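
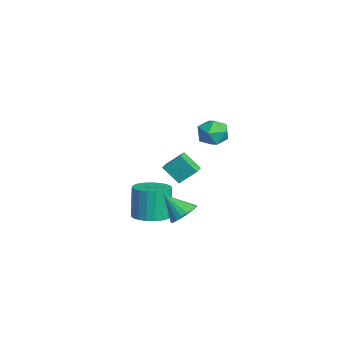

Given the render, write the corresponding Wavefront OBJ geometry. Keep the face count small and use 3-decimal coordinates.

v 3.095 -1.712 -2.23
v 3.583 -1.343 -1.641
v 2.405 -2.588 -1.11
v 3.28 -1.118 -1.652
v 2.939 -1.01 -1.777
v 2.63 -1.042 -1.992
v 2.412 -1.206 -2.254
v 2.33 -1.471 -2.512
v 2.399 -1.783 -2.713
v 2.606 -2.082 -2.819
v 2.91 -2.307 -2.809
v 3.25 -2.415 -2.683
v 3.559 -2.383 -2.468
v 3.777 -2.219 -2.206
v 3.859 -1.954 -1.948
v 3.79 -1.642 -1.747
v -0.578 -2.078 -0.89
v -0.373 -1.169 -0.013
v -1.335 -1.705 -1.1
v -1.13 -0.796 -0.222
v 0.05 -1.324 -1.818
v 0.255 -0.415 -0.94
v -0.707 -0.951 -2.027
v -0.502 -0.042 -1.15
v 2.451 -0.322 4.031
v 2.938 0.45 3.966
v 3.462 -1.03 3.214
v 3.949 -0.258 3.149
v 3.882 -0.691 3.953
v 3.257 -0.253 4.457
v 3.143 -0.327 2.723
v 2.518 0.111 3.227
v 3.366 0.446 3.157
v 3.823 0.222 3.918
v 2.577 -0.802 3.262
v 3.034 -1.026 4.023
v 0.569 -2.905 -3.782
v 1.226 -3.678 -3.554
v 0.749 -3.528 -1.67
v 0.091 -2.755 -1.898
v 1.48 -3.33 -3.518
v 1.003 -3.18 -1.633
v 1.577 -2.909 -3.527
v 1.1 -2.759 -1.642
v 1.499 -2.486 -3.58
v 1.022 -2.336 -1.695
v 1.26 -2.137 -3.668
v 0.783 -1.987 -1.784
v 0.902 -1.92 -3.776
v 0.425 -1.77 -1.892
v 0.486 -1.873 -3.885
v 0.009 -1.723 -2.001
v 0.085 -2.005 -3.977
v -0.393 -1.855 -2.092
v -0.233 -2.293 -4.034
v -0.711 -2.143 -2.149
v -0.413 -2.686 -4.048
v -0.89 -2.536 -2.164
v -0.422 -3.117 -4.016
v -0.899 -2.967 -2.132
v -0.261 -3.512 -3.944
v -0.738 -3.362 -2.059
v 0.045 -3.801 -3.844
v -0.433 -3.651 -1.959
v 0.44 -3.936 -3.733
v -0.037 -3.786 -1.848
v 0.858 -3.892 -3.63
v 0.381 -3.742 -1.746
f 2 1 4
f 2 4 3
f 4 1 5
f 4 5 3
f 5 1 6
f 5 6 3
f 6 1 7
f 6 7 3
f 7 1 8
f 7 8 3
f 8 1 9
f 8 9 3
f 9 1 10
f 9 10 3
f 10 1 11
f 10 11 3
f 11 1 12
f 11 12 3
f 12 1 13
f 12 13 3
f 13 1 14
f 13 14 3
f 14 1 15
f 14 15 3
f 15 1 16
f 15 16 3
f 16 1 2
f 16 2 3
f 18 20 17
f 21 18 17
f 17 20 19
f 19 21 17
f 18 24 20
f 22 18 21
f 22 24 18
f 20 24 19
f 23 21 19
f 19 24 23
f 23 22 21
f 24 22 23
f 25 36 30
f 25 30 26
f 25 26 32
f 25 32 35
f 25 35 36
f 26 30 34
f 30 36 29
f 36 35 27
f 35 32 31
f 32 26 33
f 28 34 29
f 28 29 27
f 28 27 31
f 28 31 33
f 28 33 34
f 29 34 30
f 27 29 36
f 31 27 35
f 33 31 32
f 34 33 26
f 38 37 41
f 38 41 39
f 39 41 42
f 39 42 40
f 41 37 43
f 41 43 42
f 42 43 44
f 42 44 40
f 43 37 45
f 43 45 44
f 44 45 46
f 44 46 40
f 45 37 47
f 45 47 46
f 46 47 48
f 46 48 40
f 47 37 49
f 47 49 48
f 48 49 50
f 48 50 40
f 49 37 51
f 49 51 50
f 50 51 52
f 50 52 40
f 51 37 53
f 51 53 52
f 52 53 54
f 52 54 40
f 53 37 55
f 53 55 54
f 54 55 56
f 54 56 40
f 55 37 57
f 55 57 56
f 56 57 58
f 56 58 40
f 57 37 59
f 57 59 58
f 58 59 60
f 58 60 40
f 59 37 61
f 59 61 60
f 60 61 62
f 60 62 40
f 61 37 63
f 61 63 62
f 62 63 64
f 62 64 40
f 63 37 65
f 63 65 64
f 64 65 66
f 64 66 40
f 65 37 67
f 65 67 66
f 66 67 68
f 66 68 40
f 67 37 38
f 67 38 68
f 68 38 39
f 68 39 40



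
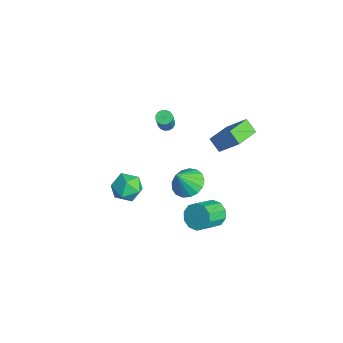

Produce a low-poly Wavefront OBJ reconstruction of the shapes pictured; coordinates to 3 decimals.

v -1.675 0.844 -4.478
v -0.629 1.104 -4.536
v -1.385 -0.004 -3.022
v -0.839 1.493 -4.267
v -1.24 1.733 -4.048
v -1.741 1.77 -3.927
v -2.227 1.594 -3.932
v -2.587 1.246 -4.062
v -2.738 0.806 -4.288
v -2.645 0.375 -4.557
v -2.33 0.051 -4.809
v -1.865 -0.091 -4.984
v -1.357 -0.02 -5.044
v -0.921 0.25 -4.974
v -0.659 0.656 -4.791
v 3.169 0.664 -2.377
v 3.906 1.17 -2.274
v 4.648 -0.097 -1.36
v 3.911 -0.604 -1.463
v 3.563 1.276 -1.848
v 4.306 0.009 -0.934
v 3.07 1.148 -1.625
v 3.813 -0.119 -0.711
v 2.615 0.835 -1.689
v 3.357 -0.432 -0.775
v 2.371 0.457 -2.016
v 3.113 -0.81 -1.102
v 2.432 0.157 -2.48
v 3.174 -1.11 -1.566
v 2.774 0.051 -2.906
v 3.517 -1.216 -1.992
v 3.267 0.179 -3.129
v 4.01 -1.088 -2.215
v 3.723 0.492 -3.065
v 4.465 -0.775 -2.151
v 3.967 0.87 -2.738
v 4.709 -0.397 -1.824
v 2.453 1.234 2.698
v 1.78 0.902 3.373
v 1.432 2.627 2.363
v 0.758 2.296 3.039
v 3.262 2.124 3.941
v 2.588 1.793 4.617
v 2.24 3.518 3.607
v 1.567 3.186 4.282
v 0.328 -3.293 -0.35
v 1.066 -3.085 0.355
v 1.234 -4.595 -0.915
v 1.972 -4.387 -0.21
v 1.046 -4.749 0.097
v 0.486 -3.945 0.447
v 1.814 -3.735 -1.007
v 1.254 -2.931 -0.657
v 1.984 -3.358 -0.052
v 1.51 -3.985 0.631
v 0.79 -3.695 -1.191
v 0.316 -4.322 -0.508
v -3.465 0.102 0.017
v -3.002 0.097 -0.22
v -2.253 -0.287 1.245
v -2.715 -0.282 1.483
v -3.035 0.351 -0.137
v -2.286 -0.033 1.328
v -3.183 0.538 -0.013
v -2.434 0.154 1.453
v -3.406 0.608 0.12
v -2.657 0.225 1.585
v -3.645 0.543 0.225
v -2.896 0.159 1.691
v -3.836 0.359 0.275
v -3.087 -0.024 1.74
v -3.927 0.107 0.255
v -3.178 -0.277 1.72
v -3.894 -0.147 0.172
v -3.145 -0.531 1.637
v -3.746 -0.334 0.047
v -2.997 -0.718 1.513
v -3.523 -0.405 -0.085
v -2.774 -0.788 1.38
v -3.284 -0.339 -0.191
v -2.535 -0.723 1.275
v -3.093 -0.156 -0.24
v -2.344 -0.539 1.225
f 2 1 4
f 2 4 3
f 4 1 5
f 4 5 3
f 5 1 6
f 5 6 3
f 6 1 7
f 6 7 3
f 7 1 8
f 7 8 3
f 8 1 9
f 8 9 3
f 9 1 10
f 9 10 3
f 10 1 11
f 10 11 3
f 11 1 12
f 11 12 3
f 12 1 13
f 12 13 3
f 13 1 14
f 13 14 3
f 14 1 15
f 14 15 3
f 15 1 2
f 15 2 3
f 17 16 20
f 17 20 18
f 18 20 21
f 18 21 19
f 20 16 22
f 20 22 21
f 21 22 23
f 21 23 19
f 22 16 24
f 22 24 23
f 23 24 25
f 23 25 19
f 24 16 26
f 24 26 25
f 25 26 27
f 25 27 19
f 26 16 28
f 26 28 27
f 27 28 29
f 27 29 19
f 28 16 30
f 28 30 29
f 29 30 31
f 29 31 19
f 30 16 32
f 30 32 31
f 31 32 33
f 31 33 19
f 32 16 34
f 32 34 33
f 33 34 35
f 33 35 19
f 34 16 36
f 34 36 35
f 35 36 37
f 35 37 19
f 36 16 17
f 36 17 37
f 37 17 18
f 37 18 19
f 39 41 38
f 42 39 38
f 38 41 40
f 40 42 38
f 39 45 41
f 43 39 42
f 43 45 39
f 41 45 40
f 44 42 40
f 40 45 44
f 44 43 42
f 45 43 44
f 46 57 51
f 46 51 47
f 46 47 53
f 46 53 56
f 46 56 57
f 47 51 55
f 51 57 50
f 57 56 48
f 56 53 52
f 53 47 54
f 49 55 50
f 49 50 48
f 49 48 52
f 49 52 54
f 49 54 55
f 50 55 51
f 48 50 57
f 52 48 56
f 54 52 53
f 55 54 47
f 59 58 62
f 59 62 60
f 60 62 63
f 60 63 61
f 62 58 64
f 62 64 63
f 63 64 65
f 63 65 61
f 64 58 66
f 64 66 65
f 65 66 67
f 65 67 61
f 66 58 68
f 66 68 67
f 67 68 69
f 67 69 61
f 68 58 70
f 68 70 69
f 69 70 71
f 69 71 61
f 70 58 72
f 70 72 71
f 71 72 73
f 71 73 61
f 72 58 74
f 72 74 73
f 73 74 75
f 73 75 61
f 74 58 76
f 74 76 75
f 75 76 77
f 75 77 61
f 76 58 78
f 76 78 77
f 77 78 79
f 77 79 61
f 78 58 80
f 78 80 79
f 79 80 81
f 79 81 61
f 80 58 82
f 80 82 81
f 81 82 83
f 81 83 61
f 82 58 59
f 82 59 83
f 83 59 60
f 83 60 61



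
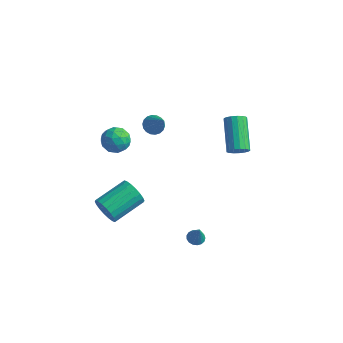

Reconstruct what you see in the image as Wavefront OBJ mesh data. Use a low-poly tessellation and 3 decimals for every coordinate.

v -3.14 -1.38 -4.191
v -2.785 -1.723 -3.439
v -2.164 0.197 -2.856
v -2.52 0.54 -3.609
v -2.481 -1.743 -3.698
v -1.86 0.177 -3.116
v -2.307 -1.691 -4.055
v -1.686 0.229 -3.473
v -2.298 -1.577 -4.439
v -1.677 0.343 -3.857
v -2.456 -1.424 -4.774
v -1.835 0.495 -4.192
v -2.75 -1.263 -4.993
v -2.129 0.657 -4.411
v -3.121 -1.125 -5.054
v -2.5 0.795 -4.472
v -3.496 -1.037 -4.944
v -2.875 0.883 -4.361
v -3.8 -1.017 -4.684
v -3.179 0.903 -4.102
v -3.974 -1.069 -4.327
v -3.353 0.851 -3.745
v -3.983 -1.183 -3.943
v -3.362 0.737 -3.361
v -3.825 -1.335 -3.608
v -3.204 0.584 -3.026
v -3.531 -1.497 -3.389
v -2.91 0.423 -2.807
v -3.16 -1.635 -3.328
v -2.539 0.285 -2.746
v 3.275 2.116 2.016
v 3.783 2.505 2.03
v 2.674 3.912 3.218
v 2.165 3.524 3.204
v 3.629 2.595 1.781
v 2.52 4.002 2.969
v 3.394 2.574 1.585
v 2.285 3.982 2.773
v 3.132 2.449 1.488
v 2.022 3.856 2.677
v 2.902 2.248 1.512
v 1.793 3.655 2.701
v 2.758 2.017 1.652
v 1.649 3.424 2.84
v 2.732 1.808 1.875
v 1.623 3.215 3.063
v 2.83 1.67 2.13
v 1.721 3.077 3.318
v 3.031 1.634 2.359
v 1.921 3.041 3.547
v 3.287 1.709 2.509
v 2.177 3.116 3.698
v 3.54 1.877 2.547
v 2.431 3.284 3.735
v 3.733 2.1 2.463
v 2.623 3.507 3.651
v 3.82 2.327 2.276
v 2.711 3.734 3.464
v 2.483 -0.754 -3.852
v 2.89 -0.438 -3.925
v 2.857 -0.966 -2.688
v 2.711 -0.287 -3.84
v 2.481 -0.242 -3.757
v 2.251 -0.315 -3.697
v 2.074 -0.488 -3.671
v 1.991 -0.722 -3.687
v 2.02 -0.964 -3.741
v 2.156 -1.157 -3.82
v 2.367 -1.258 -3.906
v 2.604 -1.243 -3.98
v 2.814 -1.116 -4.024
v 2.947 -0.907 -4.029
v 2.975 -0.662 -3.993
v -2.991 -0.061 1.22
v -2.177 -0.296 1.467
v -3.543 -0.904 2.233
v -2.729 -1.139 2.48
v -3.013 -0.316 2.626
v -2.672 0.205 1.999
v -3.048 -1.405 1.701
v -2.707 -0.884 1.074
v -2.212 -1.127 1.764
v -2.191 -0.454 2.336
v -3.529 -0.746 1.364
v -3.508 -0.073 1.936
v -2.535 -0.104 1.254
v -3.185 -1.096 2.446
v -3.352 -0.612 2.531
v -2.873 -0.75 2.676
v -2.827 0.19 1.567
v -2.348 0.052 1.713
v -2.84 0.04 2.394
v -3.372 -1.252 1.987
v -2.893 -1.39 2.133
v -2.847 -0.45 1.024
v -2.368 -0.588 1.169
v -2.88 -1.24 1.306
v -2.077 -0.732 1.575
v -2.402 -1.227 2.17
v -2.589 -1.383 1.712
v -2.389 -1.077 1.344
v -2.065 -0.336 1.911
v -2.389 -0.832 2.506
v -2.557 -0.347 2.592
v -2.356 -0.041 2.223
v -2.085 -0.824 2.085
v -3.331 -0.368 1.194
v -3.655 -0.864 1.789
v -3.364 -1.159 1.477
v -3.163 -0.853 1.108
v -3.318 0.027 1.53
v -3.643 -0.468 2.125
v -3.331 -0.123 2.356
v -3.131 0.183 1.988
v -3.635 -0.376 1.615
v -1.416 0.939 2.753
v -1.066 0.596 2.341
v -0.344 0.381 4.127
v -0.934 0.848 2.341
v -0.898 1.119 2.422
v -0.964 1.354 2.569
v -1.119 1.507 2.752
v -1.333 1.547 2.936
v -1.564 1.467 3.083
v -1.765 1.283 3.165
v -1.897 1.03 3.165
v -1.933 0.76 3.083
v -1.867 0.525 2.936
v -1.712 0.372 2.753
v -1.498 0.332 2.57
v -1.267 0.411 2.423
f 2 1 5
f 2 5 3
f 3 5 6
f 3 6 4
f 5 1 7
f 5 7 6
f 6 7 8
f 6 8 4
f 7 1 9
f 7 9 8
f 8 9 10
f 8 10 4
f 9 1 11
f 9 11 10
f 10 11 12
f 10 12 4
f 11 1 13
f 11 13 12
f 12 13 14
f 12 14 4
f 13 1 15
f 13 15 14
f 14 15 16
f 14 16 4
f 15 1 17
f 15 17 16
f 16 17 18
f 16 18 4
f 17 1 19
f 17 19 18
f 18 19 20
f 18 20 4
f 19 1 21
f 19 21 20
f 20 21 22
f 20 22 4
f 21 1 23
f 21 23 22
f 22 23 24
f 22 24 4
f 23 1 25
f 23 25 24
f 24 25 26
f 24 26 4
f 25 1 27
f 25 27 26
f 26 27 28
f 26 28 4
f 27 1 29
f 27 29 28
f 28 29 30
f 28 30 4
f 29 1 2
f 29 2 30
f 30 2 3
f 30 3 4
f 32 31 35
f 32 35 33
f 33 35 36
f 33 36 34
f 35 31 37
f 35 37 36
f 36 37 38
f 36 38 34
f 37 31 39
f 37 39 38
f 38 39 40
f 38 40 34
f 39 31 41
f 39 41 40
f 40 41 42
f 40 42 34
f 41 31 43
f 41 43 42
f 42 43 44
f 42 44 34
f 43 31 45
f 43 45 44
f 44 45 46
f 44 46 34
f 45 31 47
f 45 47 46
f 46 47 48
f 46 48 34
f 47 31 49
f 47 49 48
f 48 49 50
f 48 50 34
f 49 31 51
f 49 51 50
f 50 51 52
f 50 52 34
f 51 31 53
f 51 53 52
f 52 53 54
f 52 54 34
f 53 31 55
f 53 55 54
f 54 55 56
f 54 56 34
f 55 31 57
f 55 57 56
f 56 57 58
f 56 58 34
f 57 31 32
f 57 32 58
f 58 32 33
f 58 33 34
f 60 59 62
f 60 62 61
f 62 59 63
f 62 63 61
f 63 59 64
f 63 64 61
f 64 59 65
f 64 65 61
f 65 59 66
f 65 66 61
f 66 59 67
f 66 67 61
f 67 59 68
f 67 68 61
f 68 59 69
f 68 69 61
f 69 59 70
f 69 70 61
f 70 59 71
f 70 71 61
f 71 59 72
f 71 72 61
f 72 59 73
f 72 73 61
f 73 59 60
f 73 60 61
f 74 111 90
f 111 85 114
f 90 114 79
f 111 114 90
f 74 90 86
f 90 79 91
f 86 91 75
f 90 91 86
f 74 86 95
f 86 75 96
f 95 96 81
f 86 96 95
f 74 95 107
f 95 81 110
f 107 110 84
f 95 110 107
f 74 107 111
f 107 84 115
f 111 115 85
f 107 115 111
f 75 91 102
f 91 79 105
f 102 105 83
f 91 105 102
f 79 114 92
f 114 85 113
f 92 113 78
f 114 113 92
f 85 115 112
f 115 84 108
f 112 108 76
f 115 108 112
f 84 110 109
f 110 81 97
f 109 97 80
f 110 97 109
f 81 96 101
f 96 75 98
f 101 98 82
f 96 98 101
f 77 103 89
f 103 83 104
f 89 104 78
f 103 104 89
f 77 89 87
f 89 78 88
f 87 88 76
f 89 88 87
f 77 87 94
f 87 76 93
f 94 93 80
f 87 93 94
f 77 94 99
f 94 80 100
f 99 100 82
f 94 100 99
f 77 99 103
f 99 82 106
f 103 106 83
f 99 106 103
f 78 104 92
f 104 83 105
f 92 105 79
f 104 105 92
f 76 88 112
f 88 78 113
f 112 113 85
f 88 113 112
f 80 93 109
f 93 76 108
f 109 108 84
f 93 108 109
f 82 100 101
f 100 80 97
f 101 97 81
f 100 97 101
f 83 106 102
f 106 82 98
f 102 98 75
f 106 98 102
f 117 116 119
f 117 119 118
f 119 116 120
f 119 120 118
f 120 116 121
f 120 121 118
f 121 116 122
f 121 122 118
f 122 116 123
f 122 123 118
f 123 116 124
f 123 124 118
f 124 116 125
f 124 125 118
f 125 116 126
f 125 126 118
f 126 116 127
f 126 127 118
f 127 116 128
f 127 128 118
f 128 116 129
f 128 129 118
f 129 116 130
f 129 130 118
f 130 116 131
f 130 131 118
f 131 116 117
f 131 117 118



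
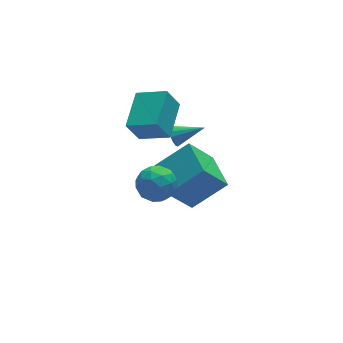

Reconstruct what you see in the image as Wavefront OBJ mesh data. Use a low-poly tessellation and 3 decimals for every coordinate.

v 0.752 -2.938 1.251
v 1.252 -3.513 0.638
v 0.528 -4.167 2.222
v 1.028 -4.742 1.609
v 1.492 -4.041 2.11
v 1.63 -3.282 1.51
v 0.15 -4.398 1.35
v 0.288 -3.639 0.75
v 0.88 -4.416 0.7
v 1.709 -4.195 1.169
v 0.071 -3.485 1.691
v 0.9 -3.264 2.16
v 1.021 -3.118 0.859
v 0.759 -4.562 2.001
v 1.031 -4.15 2.295
v 1.325 -4.488 1.935
v 1.243 -2.982 1.371
v 1.537 -3.32 1.011
v 1.678 -3.63 1.877
v 0.243 -4.36 1.849
v 0.537 -4.698 1.489
v 0.455 -3.192 0.925
v 0.749 -3.53 0.565
v 0.102 -4.05 0.983
v 1.097 -3.986 0.535
v 0.966 -4.708 1.106
v 0.45 -4.506 0.954
v 0.531 -4.06 0.601
v 1.584 -3.857 0.811
v 1.453 -4.579 1.382
v 1.725 -4.167 1.676
v 1.806 -3.721 1.324
v 1.366 -4.387 0.847
v 0.327 -3.101 1.478
v 0.196 -3.823 2.049
v -0.026 -3.959 1.536
v 0.055 -3.513 1.184
v 0.814 -2.972 1.754
v 0.683 -3.694 2.325
v 1.249 -3.62 2.259
v 1.33 -3.174 1.906
v 0.414 -3.293 2.013
v 2.488 -1.606 1.98
v 1.89 -1.535 3.154
v 1.384 -0.628 1.359
v 0.786 -0.557 2.534
v 3.634 -0.003 2.466
v 3.036 0.068 3.641
v 2.53 0.975 1.846
v 1.932 1.046 3.02
v 2.28 -1.74 -2.218
v 4.009 -1.902 -0.95
v 2.395 0.234 -2.124
v 4.124 0.073 -0.857
v 3.516 -1.733 -3.903
v 5.245 -1.894 -2.636
v 3.631 0.242 -3.81
v 5.36 0.08 -2.542
v 3.194 -0.347 0.524
v 3.481 -0.022 0.154
v 4.506 -0.833 1.116
v 3.439 0.15 0.389
v 3.331 0.189 0.661
v 3.186 0.085 0.896
v 3.043 -0.135 1.031
v 2.941 -0.412 1.031
v 2.906 -0.671 0.894
v 2.949 -0.843 0.659
v 3.057 -0.883 0.387
v 3.201 -0.778 0.152
v 3.344 -0.558 0.017
v 3.446 -0.281 0.017
f 1 38 17
f 38 12 41
f 17 41 6
f 38 41 17
f 1 17 13
f 17 6 18
f 13 18 2
f 17 18 13
f 1 13 22
f 13 2 23
f 22 23 8
f 13 23 22
f 1 22 34
f 22 8 37
f 34 37 11
f 22 37 34
f 1 34 38
f 34 11 42
f 38 42 12
f 34 42 38
f 2 18 29
f 18 6 32
f 29 32 10
f 18 32 29
f 6 41 19
f 41 12 40
f 19 40 5
f 41 40 19
f 12 42 39
f 42 11 35
f 39 35 3
f 42 35 39
f 11 37 36
f 37 8 24
f 36 24 7
f 37 24 36
f 8 23 28
f 23 2 25
f 28 25 9
f 23 25 28
f 4 30 16
f 30 10 31
f 16 31 5
f 30 31 16
f 4 16 14
f 16 5 15
f 14 15 3
f 16 15 14
f 4 14 21
f 14 3 20
f 21 20 7
f 14 20 21
f 4 21 26
f 21 7 27
f 26 27 9
f 21 27 26
f 4 26 30
f 26 9 33
f 30 33 10
f 26 33 30
f 5 31 19
f 31 10 32
f 19 32 6
f 31 32 19
f 3 15 39
f 15 5 40
f 39 40 12
f 15 40 39
f 7 20 36
f 20 3 35
f 36 35 11
f 20 35 36
f 9 27 28
f 27 7 24
f 28 24 8
f 27 24 28
f 10 33 29
f 33 9 25
f 29 25 2
f 33 25 29
f 44 46 43
f 47 44 43
f 43 46 45
f 45 47 43
f 44 50 46
f 48 44 47
f 48 50 44
f 46 50 45
f 49 47 45
f 45 50 49
f 49 48 47
f 50 48 49
f 52 54 51
f 55 52 51
f 51 54 53
f 53 55 51
f 52 58 54
f 56 52 55
f 56 58 52
f 54 58 53
f 57 55 53
f 53 58 57
f 57 56 55
f 58 56 57
f 60 59 62
f 60 62 61
f 62 59 63
f 62 63 61
f 63 59 64
f 63 64 61
f 64 59 65
f 64 65 61
f 65 59 66
f 65 66 61
f 66 59 67
f 66 67 61
f 67 59 68
f 67 68 61
f 68 59 69
f 68 69 61
f 69 59 70
f 69 70 61
f 70 59 71
f 70 71 61
f 71 59 72
f 71 72 61
f 72 59 60
f 72 60 61



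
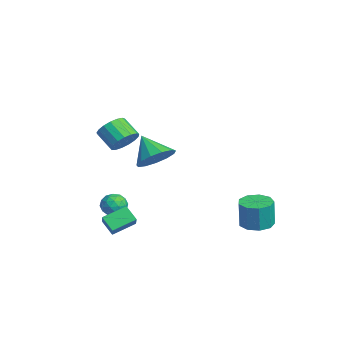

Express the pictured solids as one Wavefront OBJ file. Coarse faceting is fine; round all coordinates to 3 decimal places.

v 2.444 -3.414 -3.243
v 1.874 -3.788 -2.596
v 2.252 -2.226 -2.727
v 1.681 -2.599 -2.08
v 3.499 -3.601 -2.42
v 2.928 -3.974 -1.773
v 3.306 -2.412 -1.904
v 2.736 -2.786 -1.257
v 3.815 3.3 -2.563
v 4.53 3.777 -2.581
v 4.62 3.698 -1.075
v 3.905 3.22 -1.057
v 4.057 4.124 -2.534
v 4.148 4.045 -1.029
v 3.471 4.085 -2.501
v 3.562 4.006 -0.995
v 3.046 3.679 -2.496
v 3.136 3.6 -0.991
v 2.98 3.095 -2.523
v 3.071 3.016 -1.018
v 3.305 2.607 -2.568
v 3.396 2.528 -1.063
v 3.869 2.443 -2.611
v 3.959 2.364 -1.106
v 4.407 2.68 -2.631
v 4.498 2.601 -1.126
v 4.668 3.207 -2.619
v 4.759 3.128 -1.114
v -0.25 -2.842 -2.122
v 0.075 -2.495 -2.67
v 0.765 -3.365 -1.85
v 1.09 -3.018 -2.398
v 0.866 -2.647 -1.816
v 0.238 -2.324 -1.984
v 0.602 -3.536 -2.536
v -0.026 -3.213 -2.704
v 0.602 -2.923 -2.926
v 0.765 -2.374 -2.48
v 0.075 -3.486 -2.04
v 0.238 -2.937 -1.594
v -0.177 -2.623 -2.42
v 1.017 -3.237 -2.1
v 0.885 -3.02 -1.758
v 1.076 -2.815 -2.08
v -0.081 -2.523 -2.017
v 0.11 -2.318 -2.338
v 0.575 -2.408 -1.836
v 0.73 -3.542 -2.182
v 0.921 -3.337 -2.503
v -0.236 -3.045 -2.44
v -0.045 -2.84 -2.762
v 0.265 -3.452 -2.684
v 0.324 -2.67 -2.892
v 0.921 -2.978 -2.732
v 0.634 -3.282 -2.814
v 0.265 -3.092 -2.912
v 0.42 -2.348 -2.63
v 1.017 -2.655 -2.47
v 0.885 -2.437 -2.128
v 0.516 -2.247 -2.227
v 0.73 -2.6 -2.781
v -0.177 -3.205 -2.05
v 0.42 -3.512 -1.89
v 0.324 -3.613 -2.293
v -0.045 -3.423 -2.392
v -0.081 -2.882 -1.788
v 0.516 -3.19 -1.628
v 0.575 -2.768 -1.608
v 0.206 -2.578 -1.706
v 0.11 -3.26 -1.739
v -2.117 -0.27 -0.493
v -1.288 -0.731 0.064
v -3.203 -0.79 0.693
v -1.337 -0.15 0.274
v -1.634 0.393 0.241
v -2.084 0.726 -0.026
v -2.545 0.742 -0.44
v -2.869 0.438 -0.872
v -2.955 -0.092 -1.183
v -2.774 -0.677 -1.274
v -2.385 -1.134 -1.118
v -1.911 -1.316 -0.763
v -1.502 -1.166 -0.322
v 0.962 -2.46 2.213
v 1.409 -2.246 2.865
v 0.586 -2.766 3.6
v 0.138 -2.98 2.947
v 1.169 -1.941 2.812
v 0.345 -2.46 3.547
v 0.881 -1.754 2.621
v 0.058 -2.273 3.356
v 0.612 -1.729 2.337
v -0.212 -2.249 3.072
v 0.423 -1.872 2.024
v -0.401 -2.391 2.759
v 0.357 -2.149 1.754
v -0.467 -2.669 2.489
v 0.43 -2.498 1.59
v -0.394 -3.017 2.325
v 0.625 -2.838 1.568
v -0.199 -3.358 2.303
v 0.897 -3.092 1.693
v 0.073 -3.611 2.428
v 1.184 -3.2 1.938
v 0.36 -3.72 2.673
v 1.42 -3.14 2.245
v 0.596 -3.659 2.98
v 1.551 -2.923 2.545
v 0.727 -3.443 3.28
v 1.547 -2.601 2.769
v 0.724 -3.12 3.504
f 2 4 1
f 5 2 1
f 1 4 3
f 3 5 1
f 2 8 4
f 6 2 5
f 6 8 2
f 4 8 3
f 7 5 3
f 3 8 7
f 7 6 5
f 8 6 7
f 10 9 13
f 10 13 11
f 11 13 14
f 11 14 12
f 13 9 15
f 13 15 14
f 14 15 16
f 14 16 12
f 15 9 17
f 15 17 16
f 16 17 18
f 16 18 12
f 17 9 19
f 17 19 18
f 18 19 20
f 18 20 12
f 19 9 21
f 19 21 20
f 20 21 22
f 20 22 12
f 21 9 23
f 21 23 22
f 22 23 24
f 22 24 12
f 23 9 25
f 23 25 24
f 24 25 26
f 24 26 12
f 25 9 27
f 25 27 26
f 26 27 28
f 26 28 12
f 27 9 10
f 27 10 28
f 28 10 11
f 28 11 12
f 29 66 45
f 66 40 69
f 45 69 34
f 66 69 45
f 29 45 41
f 45 34 46
f 41 46 30
f 45 46 41
f 29 41 50
f 41 30 51
f 50 51 36
f 41 51 50
f 29 50 62
f 50 36 65
f 62 65 39
f 50 65 62
f 29 62 66
f 62 39 70
f 66 70 40
f 62 70 66
f 30 46 57
f 46 34 60
f 57 60 38
f 46 60 57
f 34 69 47
f 69 40 68
f 47 68 33
f 69 68 47
f 40 70 67
f 70 39 63
f 67 63 31
f 70 63 67
f 39 65 64
f 65 36 52
f 64 52 35
f 65 52 64
f 36 51 56
f 51 30 53
f 56 53 37
f 51 53 56
f 32 58 44
f 58 38 59
f 44 59 33
f 58 59 44
f 32 44 42
f 44 33 43
f 42 43 31
f 44 43 42
f 32 42 49
f 42 31 48
f 49 48 35
f 42 48 49
f 32 49 54
f 49 35 55
f 54 55 37
f 49 55 54
f 32 54 58
f 54 37 61
f 58 61 38
f 54 61 58
f 33 59 47
f 59 38 60
f 47 60 34
f 59 60 47
f 31 43 67
f 43 33 68
f 67 68 40
f 43 68 67
f 35 48 64
f 48 31 63
f 64 63 39
f 48 63 64
f 37 55 56
f 55 35 52
f 56 52 36
f 55 52 56
f 38 61 57
f 61 37 53
f 57 53 30
f 61 53 57
f 72 71 74
f 72 74 73
f 74 71 75
f 74 75 73
f 75 71 76
f 75 76 73
f 76 71 77
f 76 77 73
f 77 71 78
f 77 78 73
f 78 71 79
f 78 79 73
f 79 71 80
f 79 80 73
f 80 71 81
f 80 81 73
f 81 71 82
f 81 82 73
f 82 71 83
f 82 83 73
f 83 71 72
f 83 72 73
f 85 84 88
f 85 88 86
f 86 88 89
f 86 89 87
f 88 84 90
f 88 90 89
f 89 90 91
f 89 91 87
f 90 84 92
f 90 92 91
f 91 92 93
f 91 93 87
f 92 84 94
f 92 94 93
f 93 94 95
f 93 95 87
f 94 84 96
f 94 96 95
f 95 96 97
f 95 97 87
f 96 84 98
f 96 98 97
f 97 98 99
f 97 99 87
f 98 84 100
f 98 100 99
f 99 100 101
f 99 101 87
f 100 84 102
f 100 102 101
f 101 102 103
f 101 103 87
f 102 84 104
f 102 104 103
f 103 104 105
f 103 105 87
f 104 84 106
f 104 106 105
f 105 106 107
f 105 107 87
f 106 84 108
f 106 108 107
f 107 108 109
f 107 109 87
f 108 84 110
f 108 110 109
f 109 110 111
f 109 111 87
f 110 84 85
f 110 85 111
f 111 85 86
f 111 86 87



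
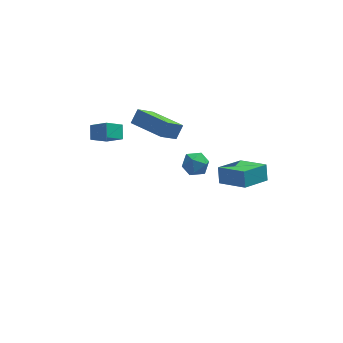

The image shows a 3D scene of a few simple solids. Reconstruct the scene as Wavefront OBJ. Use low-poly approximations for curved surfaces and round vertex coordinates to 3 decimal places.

v 2.282 -1.979 0.383
v 2.283 -1.472 1.21
v 3.595 -1.008 -0.216
v 3.597 -0.5 0.611
v 3.423 -3.1 1.069
v 3.425 -2.592 1.896
v 4.737 -2.128 0.47
v 4.738 -1.621 1.297
v -4 0.964 1.874
v -3.199 0.434 2.526
v -3.938 1.68 2.381
v -3.138 1.151 3.033
v -3.142 1.389 1.167
v -2.342 0.86 1.819
v -3.081 2.106 1.674
v -2.28 1.576 2.326
v 0.458 1.11 1.21
v -0.416 0.439 2.213
v -0.937 2.641 1.019
v -1.811 1.97 2.022
v 0.871 1.57 1.878
v -0.003 0.899 2.881
v -0.524 3.101 1.687
v -1.398 2.43 2.69
v 1.321 3.722 -2.996
v 1.929 4.023 -3.494
v 1.611 2.457 -3.406
v 2.219 2.758 -3.904
v 2.307 2.787 -3.068
v 2.128 3.568 -2.814
v 1.412 2.912 -4.086
v 1.233 3.693 -3.832
v 1.985 3.522 -4.167
v 2.538 3.444 -3.538
v 1.002 3.036 -3.362
v 1.555 2.958 -2.733
f 2 4 1
f 5 2 1
f 1 4 3
f 3 5 1
f 2 8 4
f 6 2 5
f 6 8 2
f 4 8 3
f 7 5 3
f 3 8 7
f 7 6 5
f 8 6 7
f 10 12 9
f 13 10 9
f 9 12 11
f 11 13 9
f 10 16 12
f 14 10 13
f 14 16 10
f 12 16 11
f 15 13 11
f 11 16 15
f 15 14 13
f 16 14 15
f 18 20 17
f 21 18 17
f 17 20 19
f 19 21 17
f 18 24 20
f 22 18 21
f 22 24 18
f 20 24 19
f 23 21 19
f 19 24 23
f 23 22 21
f 24 22 23
f 25 36 30
f 25 30 26
f 25 26 32
f 25 32 35
f 25 35 36
f 26 30 34
f 30 36 29
f 36 35 27
f 35 32 31
f 32 26 33
f 28 34 29
f 28 29 27
f 28 27 31
f 28 31 33
f 28 33 34
f 29 34 30
f 27 29 36
f 31 27 35
f 33 31 32
f 34 33 26



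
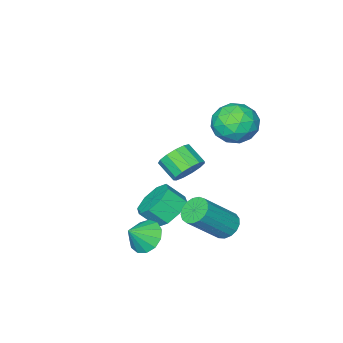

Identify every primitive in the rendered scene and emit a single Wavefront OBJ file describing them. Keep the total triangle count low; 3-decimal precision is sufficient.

v -0.84 -0.4 -1.381
v -0.009 -0.293 -1.908
v 0.551 -0.893 -1.147
v -0.28 -1 -0.619
v -0.104 0.262 -1.401
v 0.456 -0.338 -0.64
v -0.63 0.429 -0.882
v -0.07 -0.171 -0.12
v -1.279 0.111 -0.655
v -0.719 -0.49 0.106
v -1.671 -0.507 -0.853
v -1.111 -1.107 -0.092
v -1.576 -1.062 -1.36
v -1.016 -1.662 -0.599
v -1.05 -1.229 -1.88
v -0.49 -1.829 -1.118
v -0.401 -0.91 -2.106
v 0.159 -1.511 -1.345
v -2.971 -1.8 -0.477
v -2.211 -1.972 -0.841
v -2.13 -2.952 -0.208
v -2.889 -2.78 0.157
v -2.116 -1.709 -0.446
v -2.034 -2.689 0.187
v -2.293 -1.474 -0.06
v -2.211 -2.454 0.573
v -2.684 -1.343 0.193
v -2.602 -2.323 0.827
v -3.167 -1.357 0.234
v -3.085 -2.337 0.867
v -3.587 -1.512 0.049
v -3.505 -2.492 0.683
v -3.812 -1.758 -0.303
v -3.73 -2.738 0.331
v -3.77 -2.017 -0.71
v -3.688 -2.997 -0.076
v -3.474 -2.208 -1.043
v -3.392 -3.188 -0.409
v -3.018 -2.269 -1.196
v -2.936 -3.249 -0.563
v -2.548 -2.181 -1.121
v -2.466 -3.161 -0.488
v -3.234 1.439 4.853
v -2.516 1.678 4.034
v -3.944 0.122 3.846
v -3.226 0.361 3.027
v -2.858 -0.092 3.977
v -2.419 0.722 4.599
v -4.041 1.078 3.281
v -3.602 1.892 3.903
v -3.015 1.455 3.063
v -2.284 0.731 3.493
v -4.176 1.069 4.387
v -3.445 0.345 4.817
v -2.812 1.674 4.532
v -3.648 0.126 3.348
v -3.431 -0.14 3.906
v -3.009 0 3.425
v -2.755 1.112 4.864
v -2.334 1.252 4.383
v -2.535 0.212 4.349
v -4.126 0.548 3.497
v -3.705 0.688 3.016
v -3.451 1.8 4.455
v -3.029 1.94 3.974
v -3.925 1.588 3.531
v -2.684 1.683 3.48
v -3.101 0.909 2.888
v -3.58 1.331 3.037
v -3.322 1.809 3.403
v -2.254 1.258 3.732
v -2.672 0.484 3.141
v -2.455 0.218 3.699
v -2.197 0.696 4.064
v -2.547 1.127 3.161
v -3.788 1.316 4.739
v -4.206 0.542 4.148
v -4.263 1.104 3.816
v -4.005 1.582 4.181
v -3.359 0.891 4.992
v -3.776 0.117 4.4
v -3.138 -0.009 4.477
v -2.88 0.469 4.843
v -3.913 0.673 4.719
v -2.025 1.806 -1.536
v -1.574 2.254 -1.895
v -0.065 1.963 -0.363
v -0.515 1.514 -0.004
v -1.751 2.466 -1.68
v -0.241 2.175 -0.149
v -1.99 2.528 -1.433
v -0.48 2.236 0.098
v -2.237 2.423 -1.209
v -0.727 2.132 0.322
v -2.435 2.177 -1.06
v -0.926 1.886 0.471
v -2.54 1.846 -1.02
v -1.03 1.555 0.511
v -2.527 1.506 -1.098
v -1.017 1.215 0.433
v -2.398 1.234 -1.276
v -0.888 0.943 0.255
v -2.184 1.094 -1.514
v -0.675 0.802 0.017
v -1.934 1.116 -1.757
v -0.424 0.825 -0.225
v -1.704 1.296 -1.949
v -0.195 1.005 -0.417
v -1.548 1.593 -2.046
v -0.038 1.302 -0.515
v -1.501 1.939 -2.027
v 0.008 1.648 -0.495
v 1.301 0.52 -1.413
v 1.745 1.151 -1.857
v 2.159 0.44 -0.667
v 1.468 1.389 -1.512
v 1.139 1.351 -1.136
v 0.86 1.049 -0.848
v 0.722 0.579 -0.739
v 0.767 0.091 -0.844
v 0.982 -0.261 -1.13
v 1.298 -0.365 -1.505
v 1.615 -0.188 -1.851
v 1.832 0.214 -2.058
v 1.881 0.713 -2.06
f 2 1 5
f 2 5 3
f 3 5 6
f 3 6 4
f 5 1 7
f 5 7 6
f 6 7 8
f 6 8 4
f 7 1 9
f 7 9 8
f 8 9 10
f 8 10 4
f 9 1 11
f 9 11 10
f 10 11 12
f 10 12 4
f 11 1 13
f 11 13 12
f 12 13 14
f 12 14 4
f 13 1 15
f 13 15 14
f 14 15 16
f 14 16 4
f 15 1 17
f 15 17 16
f 16 17 18
f 16 18 4
f 17 1 2
f 17 2 18
f 18 2 3
f 18 3 4
f 20 19 23
f 20 23 21
f 21 23 24
f 21 24 22
f 23 19 25
f 23 25 24
f 24 25 26
f 24 26 22
f 25 19 27
f 25 27 26
f 26 27 28
f 26 28 22
f 27 19 29
f 27 29 28
f 28 29 30
f 28 30 22
f 29 19 31
f 29 31 30
f 30 31 32
f 30 32 22
f 31 19 33
f 31 33 32
f 32 33 34
f 32 34 22
f 33 19 35
f 33 35 34
f 34 35 36
f 34 36 22
f 35 19 37
f 35 37 36
f 36 37 38
f 36 38 22
f 37 19 39
f 37 39 38
f 38 39 40
f 38 40 22
f 39 19 41
f 39 41 40
f 40 41 42
f 40 42 22
f 41 19 20
f 41 20 42
f 42 20 21
f 42 21 22
f 43 80 59
f 80 54 83
f 59 83 48
f 80 83 59
f 43 59 55
f 59 48 60
f 55 60 44
f 59 60 55
f 43 55 64
f 55 44 65
f 64 65 50
f 55 65 64
f 43 64 76
f 64 50 79
f 76 79 53
f 64 79 76
f 43 76 80
f 76 53 84
f 80 84 54
f 76 84 80
f 44 60 71
f 60 48 74
f 71 74 52
f 60 74 71
f 48 83 61
f 83 54 82
f 61 82 47
f 83 82 61
f 54 84 81
f 84 53 77
f 81 77 45
f 84 77 81
f 53 79 78
f 79 50 66
f 78 66 49
f 79 66 78
f 50 65 70
f 65 44 67
f 70 67 51
f 65 67 70
f 46 72 58
f 72 52 73
f 58 73 47
f 72 73 58
f 46 58 56
f 58 47 57
f 56 57 45
f 58 57 56
f 46 56 63
f 56 45 62
f 63 62 49
f 56 62 63
f 46 63 68
f 63 49 69
f 68 69 51
f 63 69 68
f 46 68 72
f 68 51 75
f 72 75 52
f 68 75 72
f 47 73 61
f 73 52 74
f 61 74 48
f 73 74 61
f 45 57 81
f 57 47 82
f 81 82 54
f 57 82 81
f 49 62 78
f 62 45 77
f 78 77 53
f 62 77 78
f 51 69 70
f 69 49 66
f 70 66 50
f 69 66 70
f 52 75 71
f 75 51 67
f 71 67 44
f 75 67 71
f 86 85 89
f 86 89 87
f 87 89 90
f 87 90 88
f 89 85 91
f 89 91 90
f 90 91 92
f 90 92 88
f 91 85 93
f 91 93 92
f 92 93 94
f 92 94 88
f 93 85 95
f 93 95 94
f 94 95 96
f 94 96 88
f 95 85 97
f 95 97 96
f 96 97 98
f 96 98 88
f 97 85 99
f 97 99 98
f 98 99 100
f 98 100 88
f 99 85 101
f 99 101 100
f 100 101 102
f 100 102 88
f 101 85 103
f 101 103 102
f 102 103 104
f 102 104 88
f 103 85 105
f 103 105 104
f 104 105 106
f 104 106 88
f 105 85 107
f 105 107 106
f 106 107 108
f 106 108 88
f 107 85 109
f 107 109 108
f 108 109 110
f 108 110 88
f 109 85 111
f 109 111 110
f 110 111 112
f 110 112 88
f 111 85 86
f 111 86 112
f 112 86 87
f 112 87 88
f 114 113 116
f 114 116 115
f 116 113 117
f 116 117 115
f 117 113 118
f 117 118 115
f 118 113 119
f 118 119 115
f 119 113 120
f 119 120 115
f 120 113 121
f 120 121 115
f 121 113 122
f 121 122 115
f 122 113 123
f 122 123 115
f 123 113 124
f 123 124 115
f 124 113 125
f 124 125 115
f 125 113 114
f 125 114 115



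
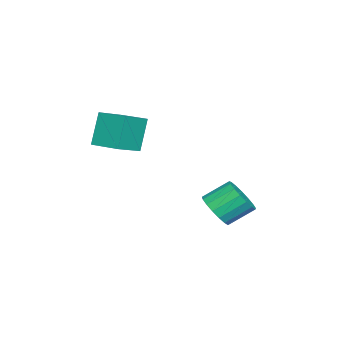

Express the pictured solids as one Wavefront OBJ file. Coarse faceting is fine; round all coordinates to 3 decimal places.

v 3.855 1.471 -4.395
v 4.199 0.983 -3.581
v 3.63 2.101 -2.67
v 3.285 2.589 -3.485
v 4.566 1.272 -3.706
v 3.996 2.39 -2.796
v 4.77 1.607 -3.989
v 4.2 2.724 -3.079
v 4.764 1.91 -4.366
v 4.194 3.028 -3.455
v 4.55 2.113 -4.749
v 3.98 3.231 -3.838
v 4.176 2.169 -5.051
v 3.607 3.287 -4.14
v 3.729 2.065 -5.203
v 3.16 3.183 -4.292
v 3.311 1.825 -5.169
v 2.742 2.943 -4.259
v 3.017 1.504 -4.959
v 2.448 2.621 -4.049
v 2.915 1.175 -4.619
v 2.346 2.293 -3.709
v 3.029 0.914 -4.228
v 2.459 2.032 -3.318
v 3.331 0.781 -3.876
v 2.762 1.899 -2.965
v 3.754 0.806 -3.642
v 3.184 1.924 -2.731
v 2.815 -3.783 -1.412
v 2.085 -3.664 0.371
v 3.378 -2.28 -1.282
v 2.648 -2.161 0.501
v 4.212 -4.359 -0.801
v 3.482 -4.24 0.982
v 4.775 -2.856 -0.671
v 4.045 -2.737 1.112
f 2 1 5
f 2 5 3
f 3 5 6
f 3 6 4
f 5 1 7
f 5 7 6
f 6 7 8
f 6 8 4
f 7 1 9
f 7 9 8
f 8 9 10
f 8 10 4
f 9 1 11
f 9 11 10
f 10 11 12
f 10 12 4
f 11 1 13
f 11 13 12
f 12 13 14
f 12 14 4
f 13 1 15
f 13 15 14
f 14 15 16
f 14 16 4
f 15 1 17
f 15 17 16
f 16 17 18
f 16 18 4
f 17 1 19
f 17 19 18
f 18 19 20
f 18 20 4
f 19 1 21
f 19 21 20
f 20 21 22
f 20 22 4
f 21 1 23
f 21 23 22
f 22 23 24
f 22 24 4
f 23 1 25
f 23 25 24
f 24 25 26
f 24 26 4
f 25 1 27
f 25 27 26
f 26 27 28
f 26 28 4
f 27 1 2
f 27 2 28
f 28 2 3
f 28 3 4
f 30 32 29
f 33 30 29
f 29 32 31
f 31 33 29
f 30 36 32
f 34 30 33
f 34 36 30
f 32 36 31
f 35 33 31
f 31 36 35
f 35 34 33
f 36 34 35



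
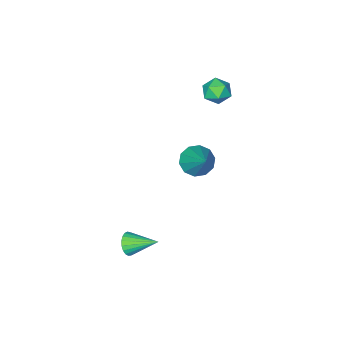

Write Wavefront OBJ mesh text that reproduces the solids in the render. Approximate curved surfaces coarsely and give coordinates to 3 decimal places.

v 3.137 0.497 -3.612
v 3.47 0.505 -3.2
v 2.463 1.463 -3.088
v 3.565 0.647 -3.339
v 3.587 0.763 -3.525
v 3.53 0.833 -3.727
v 3.406 0.844 -3.908
v 3.235 0.796 -4.038
v 3.047 0.696 -4.095
v 2.875 0.561 -4.068
v 2.747 0.415 -3.963
v 2.688 0.284 -3.797
v 2.706 0.189 -3.598
v 2.798 0.147 -3.403
v 2.949 0.166 -3.243
v 3.133 0.241 -3.148
v 3.317 0.361 -3.133
v -2.036 -0.706 1.134
v -1.603 -1.035 1.475
v -2.777 -0.985 1.805
v -2.344 -1.314 2.146
v -2.321 -0.673 2.131
v -1.864 -0.5 1.716
v -2.516 -1.52 1.564
v -2.059 -1.347 1.149
v -1.9 -1.537 1.741
v -1.78 -1.014 2.091
v -2.6 -1.006 1.189
v -2.48 -0.483 1.539
v -1.463 -1.271 -2.591
v -0.792 -1.56 -2.592
v -0.917 -0.009 -1.309
v -0.805 -1.236 -2.906
v -1.07 -0.926 -3.099
v -1.484 -0.747 -3.098
v -1.891 -0.769 -2.903
v -2.134 -0.983 -2.589
v -2.12 -1.307 -2.275
v -1.856 -1.617 -2.082
v -1.442 -1.796 -2.083
v -1.035 -1.774 -2.278
f 2 1 4
f 2 4 3
f 4 1 5
f 4 5 3
f 5 1 6
f 5 6 3
f 6 1 7
f 6 7 3
f 7 1 8
f 7 8 3
f 8 1 9
f 8 9 3
f 9 1 10
f 9 10 3
f 10 1 11
f 10 11 3
f 11 1 12
f 11 12 3
f 12 1 13
f 12 13 3
f 13 1 14
f 13 14 3
f 14 1 15
f 14 15 3
f 15 1 16
f 15 16 3
f 16 1 17
f 16 17 3
f 17 1 2
f 17 2 3
f 18 29 23
f 18 23 19
f 18 19 25
f 18 25 28
f 18 28 29
f 19 23 27
f 23 29 22
f 29 28 20
f 28 25 24
f 25 19 26
f 21 27 22
f 21 22 20
f 21 20 24
f 21 24 26
f 21 26 27
f 22 27 23
f 20 22 29
f 24 20 28
f 26 24 25
f 27 26 19
f 31 30 33
f 31 33 32
f 33 30 34
f 33 34 32
f 34 30 35
f 34 35 32
f 35 30 36
f 35 36 32
f 36 30 37
f 36 37 32
f 37 30 38
f 37 38 32
f 38 30 39
f 38 39 32
f 39 30 40
f 39 40 32
f 40 30 41
f 40 41 32
f 41 30 31
f 41 31 32



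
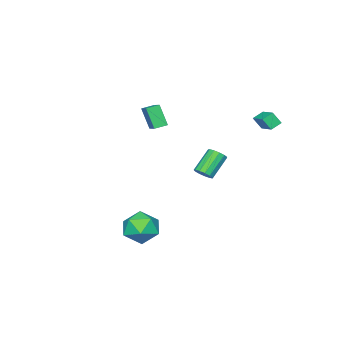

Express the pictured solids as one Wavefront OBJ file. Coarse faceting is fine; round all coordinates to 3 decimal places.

v -3.966 3.225 2.408
v -4.657 3.424 2.759
v -3.391 4.387 2.881
v -4.081 4.585 3.232
v -3.699 2.775 3.188
v -4.389 2.973 3.539
v -3.123 3.936 3.661
v -3.814 4.135 4.012
v 1.182 3.147 0.584
v 1.516 3.549 0.917
v 0.291 3.576 2.11
v -0.042 3.173 1.776
v 1.314 3.74 0.705
v 0.089 3.767 1.898
v 1.07 3.743 0.455
v -0.155 3.769 1.648
v 0.862 3.556 0.246
v -0.363 3.582 1.439
v 0.756 3.24 0.143
v -0.469 3.266 1.336
v 0.785 2.894 0.181
v -0.44 2.92 1.374
v 0.94 2.628 0.346
v -0.285 2.654 1.539
v 1.172 2.527 0.587
v -0.052 2.553 1.78
v 1.408 2.623 0.826
v 0.183 2.649 2.019
v 1.572 2.885 0.989
v 0.347 2.911 2.182
v 1.612 3.231 1.023
v 0.387 3.257 2.216
v 3.742 2.047 -3.615
v 4.872 1.678 -3.259
v 3.108 0.142 -3.581
v 4.238 -0.227 -3.225
v 3.526 0.428 -2.448
v 3.918 1.605 -2.469
v 4.062 0.215 -4.371
v 4.454 1.392 -4.392
v 5.07 0.545 -3.726
v 4.738 0.677 -2.538
v 3.242 1.143 -4.302
v 2.91 1.275 -3.114
v -1.527 -3.35 1.203
v -1.606 -4.073 2.639
v -2.273 -2.953 1.362
v -2.352 -3.676 2.798
v -0.928 -2.424 1.702
v -1.007 -3.147 3.138
v -1.674 -2.027 1.861
v -1.753 -2.75 3.297
f 2 4 1
f 5 2 1
f 1 4 3
f 3 5 1
f 2 8 4
f 6 2 5
f 6 8 2
f 4 8 3
f 7 5 3
f 3 8 7
f 7 6 5
f 8 6 7
f 10 9 13
f 10 13 11
f 11 13 14
f 11 14 12
f 13 9 15
f 13 15 14
f 14 15 16
f 14 16 12
f 15 9 17
f 15 17 16
f 16 17 18
f 16 18 12
f 17 9 19
f 17 19 18
f 18 19 20
f 18 20 12
f 19 9 21
f 19 21 20
f 20 21 22
f 20 22 12
f 21 9 23
f 21 23 22
f 22 23 24
f 22 24 12
f 23 9 25
f 23 25 24
f 24 25 26
f 24 26 12
f 25 9 27
f 25 27 26
f 26 27 28
f 26 28 12
f 27 9 29
f 27 29 28
f 28 29 30
f 28 30 12
f 29 9 31
f 29 31 30
f 30 31 32
f 30 32 12
f 31 9 10
f 31 10 32
f 32 10 11
f 32 11 12
f 33 44 38
f 33 38 34
f 33 34 40
f 33 40 43
f 33 43 44
f 34 38 42
f 38 44 37
f 44 43 35
f 43 40 39
f 40 34 41
f 36 42 37
f 36 37 35
f 36 35 39
f 36 39 41
f 36 41 42
f 37 42 38
f 35 37 44
f 39 35 43
f 41 39 40
f 42 41 34
f 46 48 45
f 49 46 45
f 45 48 47
f 47 49 45
f 46 52 48
f 50 46 49
f 50 52 46
f 48 52 47
f 51 49 47
f 47 52 51
f 51 50 49
f 52 50 51



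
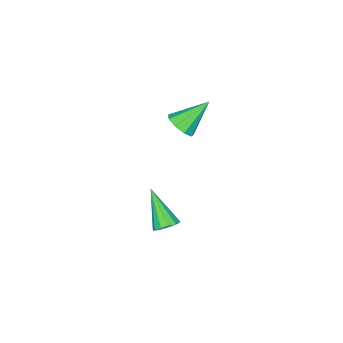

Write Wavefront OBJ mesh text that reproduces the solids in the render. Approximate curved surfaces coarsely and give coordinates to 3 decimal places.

v -0.44 -2.387 -2.655
v 0.126 -2.212 -2.342
v -0.88 -3.773 -1.085
v -0.143 -1.98 -2.213
v -0.507 -1.878 -2.225
v -0.849 -1.938 -2.373
v -1.061 -2.14 -2.611
v -1.076 -2.421 -2.863
v -0.889 -2.691 -3.049
v -0.559 -2.865 -3.11
v -0.192 -2.887 -3.026
v 0.097 -2.751 -2.825
v 0.215 -2.499 -2.57
v -2.136 -3.065 3.222
v -1.689 -3.374 3.809
v -3.364 -2.455 4.478
v -1.535 -2.859 3.709
v -1.663 -2.44 3.381
v -2.011 -2.313 2.979
v -2.418 -2.538 2.69
v -2.693 -3.01 2.65
v -2.707 -3.507 2.878
v -2.454 -3.798 3.267
v -2.052 -3.745 3.634
f 2 1 4
f 2 4 3
f 4 1 5
f 4 5 3
f 5 1 6
f 5 6 3
f 6 1 7
f 6 7 3
f 7 1 8
f 7 8 3
f 8 1 9
f 8 9 3
f 9 1 10
f 9 10 3
f 10 1 11
f 10 11 3
f 11 1 12
f 11 12 3
f 12 1 13
f 12 13 3
f 13 1 2
f 13 2 3
f 15 14 17
f 15 17 16
f 17 14 18
f 17 18 16
f 18 14 19
f 18 19 16
f 19 14 20
f 19 20 16
f 20 14 21
f 20 21 16
f 21 14 22
f 21 22 16
f 22 14 23
f 22 23 16
f 23 14 24
f 23 24 16
f 24 14 15
f 24 15 16



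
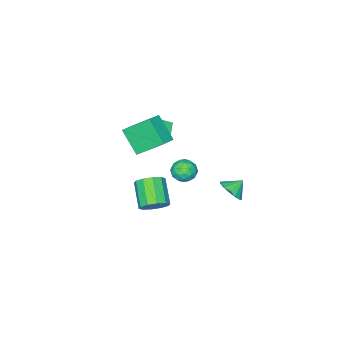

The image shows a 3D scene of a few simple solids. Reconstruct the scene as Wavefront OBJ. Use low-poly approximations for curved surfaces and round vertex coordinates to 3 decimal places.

v 1.49 -0.458 2.199
v 1.306 -1.836 3.552
v 0.662 1.01 3.581
v 0.478 -0.368 4.935
v 2.502 -0.232 2.565
v 2.318 -1.61 3.919
v 1.674 1.236 3.948
v 1.49 -0.142 5.301
v 0.61 -0.665 -3.976
v 1.301 -0.557 -3.29
v 0.381 -1.867 -2.158
v -0.31 -1.975 -2.844
v 0.863 -0.154 -3.179
v -0.057 -1.463 -2.047
v 0.328 0.054 -3.373
v -0.592 -1.255 -2.241
v -0.099 -0.013 -3.797
v -1.019 -1.322 -2.665
v -0.255 -0.329 -4.29
v -1.175 -1.638 -3.158
v -0.081 -0.773 -4.662
v -1.001 -2.083 -3.53
v 0.357 -1.177 -4.773
v -0.563 -2.486 -3.641
v 0.892 -1.385 -4.579
v -0.028 -2.694 -3.447
v 1.319 -1.318 -4.155
v 0.399 -2.627 -3.023
v 1.475 -1.002 -3.662
v 0.555 -2.311 -2.53
v -1.826 0.491 -1.81
v -1.144 0.092 -2.229
v -2.196 -0.772 -1.211
v -1.514 -1.171 -1.63
v -1.355 -0.589 -0.971
v -1.126 0.192 -1.341
v -2.214 -0.872 -2.099
v -1.985 -0.091 -2.469
v -1.384 -0.75 -2.408
v -0.853 -0.575 -1.71
v -2.487 -0.105 -1.73
v -1.956 0.07 -1.032
v -1.452 0.402 -2.072
v -1.888 -1.082 -1.368
v -1.794 -0.74 -0.98
v -1.393 -0.975 -1.227
v -1.442 0.461 -1.55
v -1.041 0.227 -1.796
v -1.165 -0.174 -1.057
v -2.299 -0.907 -1.644
v -1.898 -1.141 -1.89
v -1.947 0.295 -2.213
v -1.546 0.06 -2.46
v -2.175 -0.506 -2.383
v -1.193 -0.327 -2.423
v -1.41 -1.069 -2.071
v -1.822 -0.894 -2.347
v -1.687 -0.435 -2.565
v -0.881 -0.224 -2.014
v -1.098 -0.966 -1.661
v -1.005 -0.624 -1.274
v -0.87 -0.165 -1.492
v -1.022 -0.719 -2.119
v -2.242 0.286 -1.779
v -2.459 -0.456 -1.426
v -2.47 -0.515 -1.948
v -2.335 -0.056 -2.166
v -1.93 0.389 -1.369
v -2.147 -0.353 -1.017
v -1.653 -0.245 -0.875
v -1.518 0.214 -1.093
v -2.318 0.039 -1.321
v -1.686 -3.204 1.364
v -1.694 -2.467 1.98
v -2.415 -2.778 0.846
v -2.422 -2.042 1.461
v -0.738 -2.538 0.579
v -0.745 -1.802 1.194
v -1.466 -2.113 0.06
v -1.474 -1.376 0.676
v -1.78 3.432 -1.389
v -1.184 3.399 -0.689
v -2.56 3.708 -0.711
v -1.163 3.848 -0.847
v -1.307 4.185 -1.151
v -1.578 4.32 -1.518
v -1.903 4.218 -1.851
v -2.195 3.905 -2.06
v -2.375 3.465 -2.089
v -2.396 3.016 -1.93
v -2.252 2.679 -1.627
v -1.981 2.544 -1.259
v -1.656 2.646 -0.926
v -1.364 2.96 -0.718
f 2 4 1
f 5 2 1
f 1 4 3
f 3 5 1
f 2 8 4
f 6 2 5
f 6 8 2
f 4 8 3
f 7 5 3
f 3 8 7
f 7 6 5
f 8 6 7
f 10 9 13
f 10 13 11
f 11 13 14
f 11 14 12
f 13 9 15
f 13 15 14
f 14 15 16
f 14 16 12
f 15 9 17
f 15 17 16
f 16 17 18
f 16 18 12
f 17 9 19
f 17 19 18
f 18 19 20
f 18 20 12
f 19 9 21
f 19 21 20
f 20 21 22
f 20 22 12
f 21 9 23
f 21 23 22
f 22 23 24
f 22 24 12
f 23 9 25
f 23 25 24
f 24 25 26
f 24 26 12
f 25 9 27
f 25 27 26
f 26 27 28
f 26 28 12
f 27 9 29
f 27 29 28
f 28 29 30
f 28 30 12
f 29 9 10
f 29 10 30
f 30 10 11
f 30 11 12
f 31 68 47
f 68 42 71
f 47 71 36
f 68 71 47
f 31 47 43
f 47 36 48
f 43 48 32
f 47 48 43
f 31 43 52
f 43 32 53
f 52 53 38
f 43 53 52
f 31 52 64
f 52 38 67
f 64 67 41
f 52 67 64
f 31 64 68
f 64 41 72
f 68 72 42
f 64 72 68
f 32 48 59
f 48 36 62
f 59 62 40
f 48 62 59
f 36 71 49
f 71 42 70
f 49 70 35
f 71 70 49
f 42 72 69
f 72 41 65
f 69 65 33
f 72 65 69
f 41 67 66
f 67 38 54
f 66 54 37
f 67 54 66
f 38 53 58
f 53 32 55
f 58 55 39
f 53 55 58
f 34 60 46
f 60 40 61
f 46 61 35
f 60 61 46
f 34 46 44
f 46 35 45
f 44 45 33
f 46 45 44
f 34 44 51
f 44 33 50
f 51 50 37
f 44 50 51
f 34 51 56
f 51 37 57
f 56 57 39
f 51 57 56
f 34 56 60
f 56 39 63
f 60 63 40
f 56 63 60
f 35 61 49
f 61 40 62
f 49 62 36
f 61 62 49
f 33 45 69
f 45 35 70
f 69 70 42
f 45 70 69
f 37 50 66
f 50 33 65
f 66 65 41
f 50 65 66
f 39 57 58
f 57 37 54
f 58 54 38
f 57 54 58
f 40 63 59
f 63 39 55
f 59 55 32
f 63 55 59
f 74 76 73
f 77 74 73
f 73 76 75
f 75 77 73
f 74 80 76
f 78 74 77
f 78 80 74
f 76 80 75
f 79 77 75
f 75 80 79
f 79 78 77
f 80 78 79
f 82 81 84
f 82 84 83
f 84 81 85
f 84 85 83
f 85 81 86
f 85 86 83
f 86 81 87
f 86 87 83
f 87 81 88
f 87 88 83
f 88 81 89
f 88 89 83
f 89 81 90
f 89 90 83
f 90 81 91
f 90 91 83
f 91 81 92
f 91 92 83
f 92 81 93
f 92 93 83
f 93 81 94
f 93 94 83
f 94 81 82
f 94 82 83



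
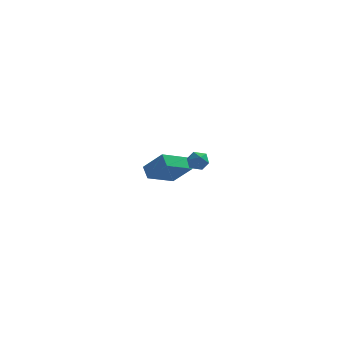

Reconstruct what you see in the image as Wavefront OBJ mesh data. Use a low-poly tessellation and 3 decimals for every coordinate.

v -2.856 2.881 -4.214
v -1.712 2.413 -3.047
v -3.221 3.489 -3.612
v -2.077 3.02 -2.446
v -1.683 4.2 -4.834
v -0.539 3.731 -3.668
v -2.048 4.807 -4.233
v -0.904 4.339 -3.066
v 0.834 -2.826 -0.292
v 1.336 -2.973 -0.68
v 0.504 -3.827 -0.34
v 1.006 -3.974 -0.728
v 1.111 -3.826 -0.102
v 1.315 -3.207 -0.072
v 0.525 -3.593 -0.948
v 0.729 -2.974 -0.918
v 1.146 -3.447 -1.086
v 1.507 -3.591 -0.563
v 0.333 -3.209 -0.457
v 0.694 -3.353 0.066
f 2 4 1
f 5 2 1
f 1 4 3
f 3 5 1
f 2 8 4
f 6 2 5
f 6 8 2
f 4 8 3
f 7 5 3
f 3 8 7
f 7 6 5
f 8 6 7
f 9 20 14
f 9 14 10
f 9 10 16
f 9 16 19
f 9 19 20
f 10 14 18
f 14 20 13
f 20 19 11
f 19 16 15
f 16 10 17
f 12 18 13
f 12 13 11
f 12 11 15
f 12 15 17
f 12 17 18
f 13 18 14
f 11 13 20
f 15 11 19
f 17 15 16
f 18 17 10



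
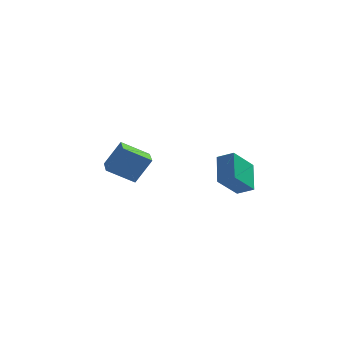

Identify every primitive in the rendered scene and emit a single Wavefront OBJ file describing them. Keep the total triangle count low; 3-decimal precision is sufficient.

v 3.264 -1.419 -1.821
v 2.435 -2.635 -0.588
v 2.996 -0.015 -0.616
v 2.167 -1.231 0.617
v 4.173 -1.609 -1.397
v 3.344 -2.825 -0.164
v 3.905 -0.205 -0.192
v 3.076 -1.421 1.041
v -4.139 0.739 -1.453
v -3.277 1.073 0.092
v -4.604 2.279 -1.526
v -3.742 2.612 0.019
v -2.638 1.148 -2.379
v -1.776 1.481 -0.834
v -3.103 2.687 -2.452
v -2.241 3.021 -0.907
f 2 4 1
f 5 2 1
f 1 4 3
f 3 5 1
f 2 8 4
f 6 2 5
f 6 8 2
f 4 8 3
f 7 5 3
f 3 8 7
f 7 6 5
f 8 6 7
f 10 12 9
f 13 10 9
f 9 12 11
f 11 13 9
f 10 16 12
f 14 10 13
f 14 16 10
f 12 16 11
f 15 13 11
f 11 16 15
f 15 14 13
f 16 14 15



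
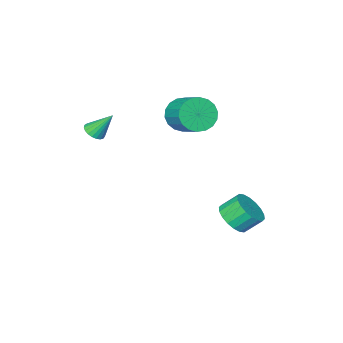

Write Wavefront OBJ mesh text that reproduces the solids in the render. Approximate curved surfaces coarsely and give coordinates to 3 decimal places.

v -0.715 3.108 -3.181
v -0.191 3.803 -3.217
v -0.782 4.286 -2.496
v -1.305 3.592 -2.459
v -0.457 3.881 -3.487
v -1.048 4.364 -2.766
v -0.774 3.806 -3.697
v -1.365 4.289 -2.976
v -1.079 3.593 -3.804
v -1.67 4.076 -3.083
v -1.312 3.284 -3.788
v -1.903 3.767 -3.067
v -1.427 2.94 -3.651
v -2.017 3.424 -2.93
v -1.4 2.63 -3.422
v -1.991 3.113 -2.701
v -1.238 2.414 -3.144
v -1.829 2.897 -2.423
v -0.972 2.336 -2.874
v -1.563 2.819 -2.153
v -0.655 2.411 -2.664
v -1.246 2.894 -1.943
v -0.35 2.624 -2.557
v -0.941 3.107 -1.836
v -0.117 2.933 -2.573
v -0.708 3.416 -1.852
v -0.003 3.276 -2.71
v -0.593 3.76 -1.989
v -0.029 3.587 -2.939
v -0.62 4.07 -2.218
v 3.844 -0.469 2.219
v 4.234 -0.11 2.197
v 3.336 0.149 3.281
v 4.08 -0.018 2.069
v 3.885 -0.003 1.968
v 3.683 -0.07 1.91
v 3.509 -0.205 1.905
v 3.393 -0.385 1.954
v 3.355 -0.581 2.049
v 3.402 -0.756 2.174
v 3.525 -0.882 2.306
v 3.704 -0.937 2.423
v 3.906 -0.91 2.505
v 4.099 -0.807 2.537
v 4.247 -0.646 2.514
v 4.326 -0.454 2.44
v 4.321 -0.264 2.328
v -1.675 -1.459 0.834
v -1.222 -1.908 1.525
v -0.972 -0.589 2.217
v -1.425 -0.141 1.526
v -0.916 -1.823 1.253
v -0.666 -0.504 1.945
v -0.76 -1.666 0.898
v -0.51 -0.347 1.589
v -0.785 -1.468 0.53
v -0.536 -0.149 1.222
v -0.987 -1.269 0.222
v -0.737 0.05 0.914
v -1.325 -1.107 0.036
v -1.075 0.212 0.728
v -1.732 -1.015 0.008
v -1.482 0.304 0.699
v -2.128 -1.011 0.143
v -1.878 0.308 0.835
v -2.434 -1.096 0.415
v -2.184 0.223 1.107
v -2.59 -1.253 0.771
v -2.34 0.066 1.462
v -2.564 -1.451 1.138
v -2.315 -0.132 1.83
v -2.363 -1.65 1.446
v -2.113 -0.331 2.138
v -2.025 -1.812 1.632
v -1.775 -0.493 2.324
v -1.618 -1.904 1.661
v -1.368 -0.585 2.352
f 2 1 5
f 2 5 3
f 3 5 6
f 3 6 4
f 5 1 7
f 5 7 6
f 6 7 8
f 6 8 4
f 7 1 9
f 7 9 8
f 8 9 10
f 8 10 4
f 9 1 11
f 9 11 10
f 10 11 12
f 10 12 4
f 11 1 13
f 11 13 12
f 12 13 14
f 12 14 4
f 13 1 15
f 13 15 14
f 14 15 16
f 14 16 4
f 15 1 17
f 15 17 16
f 16 17 18
f 16 18 4
f 17 1 19
f 17 19 18
f 18 19 20
f 18 20 4
f 19 1 21
f 19 21 20
f 20 21 22
f 20 22 4
f 21 1 23
f 21 23 22
f 22 23 24
f 22 24 4
f 23 1 25
f 23 25 24
f 24 25 26
f 24 26 4
f 25 1 27
f 25 27 26
f 26 27 28
f 26 28 4
f 27 1 29
f 27 29 28
f 28 29 30
f 28 30 4
f 29 1 2
f 29 2 30
f 30 2 3
f 30 3 4
f 32 31 34
f 32 34 33
f 34 31 35
f 34 35 33
f 35 31 36
f 35 36 33
f 36 31 37
f 36 37 33
f 37 31 38
f 37 38 33
f 38 31 39
f 38 39 33
f 39 31 40
f 39 40 33
f 40 31 41
f 40 41 33
f 41 31 42
f 41 42 33
f 42 31 43
f 42 43 33
f 43 31 44
f 43 44 33
f 44 31 45
f 44 45 33
f 45 31 46
f 45 46 33
f 46 31 47
f 46 47 33
f 47 31 32
f 47 32 33
f 49 48 52
f 49 52 50
f 50 52 53
f 50 53 51
f 52 48 54
f 52 54 53
f 53 54 55
f 53 55 51
f 54 48 56
f 54 56 55
f 55 56 57
f 55 57 51
f 56 48 58
f 56 58 57
f 57 58 59
f 57 59 51
f 58 48 60
f 58 60 59
f 59 60 61
f 59 61 51
f 60 48 62
f 60 62 61
f 61 62 63
f 61 63 51
f 62 48 64
f 62 64 63
f 63 64 65
f 63 65 51
f 64 48 66
f 64 66 65
f 65 66 67
f 65 67 51
f 66 48 68
f 66 68 67
f 67 68 69
f 67 69 51
f 68 48 70
f 68 70 69
f 69 70 71
f 69 71 51
f 70 48 72
f 70 72 71
f 71 72 73
f 71 73 51
f 72 48 74
f 72 74 73
f 73 74 75
f 73 75 51
f 74 48 76
f 74 76 75
f 75 76 77
f 75 77 51
f 76 48 49
f 76 49 77
f 77 49 50
f 77 50 51



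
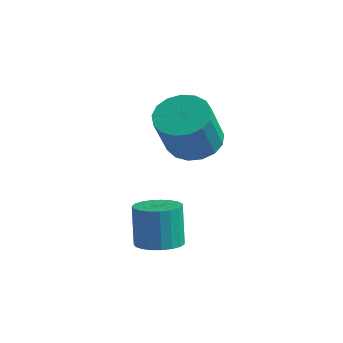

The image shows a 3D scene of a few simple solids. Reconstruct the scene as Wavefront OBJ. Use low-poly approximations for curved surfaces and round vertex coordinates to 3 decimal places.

v -1.749 3.02 0.111
v -0.826 3.405 0.098
v -0.368 2.364 1.756
v -1.291 1.98 1.769
v -1.076 3.716 0.362
v -0.619 2.675 2.02
v -1.48 3.868 0.569
v -1.023 2.827 2.227
v -1.946 3.825 0.671
v -1.488 2.785 2.329
v -2.366 3.598 0.644
v -1.909 2.558 2.302
v -2.645 3.239 0.496
v -2.188 2.198 2.153
v -2.719 2.83 0.259
v -2.262 1.789 1.917
v -2.57 2.464 -0.012
v -2.113 1.423 1.646
v -2.233 2.226 -0.254
v -1.776 1.185 1.404
v -1.785 2.17 -0.413
v -1.328 1.129 1.245
v -1.329 2.308 -0.452
v -0.872 1.267 1.206
v -0.969 2.61 -0.362
v -0.511 1.569 1.296
v -0.787 3.006 -0.163
v -0.33 1.965 1.495
v 0.483 -0.708 -2.423
v 1.146 -0.264 -2.359
v 0.879 -0.088 -0.832
v 0.217 -0.532 -0.897
v 0.915 -0.034 -2.426
v 0.648 0.141 -0.899
v 0.61 0.079 -2.492
v 0.343 0.255 -0.965
v 0.282 0.056 -2.547
v 0.015 0.232 -1.02
v -0.01 -0.098 -2.58
v -0.277 0.078 -1.053
v -0.218 -0.359 -2.586
v -0.484 -0.183 -1.059
v -0.304 -0.679 -2.564
v -0.57 -0.503 -1.037
v -0.253 -1.005 -2.518
v -0.52 -0.829 -0.991
v -0.076 -1.279 -2.455
v -0.343 -1.103 -0.929
v 0.198 -1.455 -2.387
v -0.069 -1.279 -0.86
v 0.522 -1.501 -2.325
v 0.255 -1.325 -0.798
v 0.839 -1.41 -2.28
v 0.572 -1.234 -0.754
v 1.094 -1.198 -2.26
v 0.827 -1.022 -0.733
v 1.244 -0.901 -2.268
v 0.977 -0.725 -0.741
v 1.262 -0.571 -2.303
v 0.995 -0.395 -0.776
f 2 1 5
f 2 5 3
f 3 5 6
f 3 6 4
f 5 1 7
f 5 7 6
f 6 7 8
f 6 8 4
f 7 1 9
f 7 9 8
f 8 9 10
f 8 10 4
f 9 1 11
f 9 11 10
f 10 11 12
f 10 12 4
f 11 1 13
f 11 13 12
f 12 13 14
f 12 14 4
f 13 1 15
f 13 15 14
f 14 15 16
f 14 16 4
f 15 1 17
f 15 17 16
f 16 17 18
f 16 18 4
f 17 1 19
f 17 19 18
f 18 19 20
f 18 20 4
f 19 1 21
f 19 21 20
f 20 21 22
f 20 22 4
f 21 1 23
f 21 23 22
f 22 23 24
f 22 24 4
f 23 1 25
f 23 25 24
f 24 25 26
f 24 26 4
f 25 1 27
f 25 27 26
f 26 27 28
f 26 28 4
f 27 1 2
f 27 2 28
f 28 2 3
f 28 3 4
f 30 29 33
f 30 33 31
f 31 33 34
f 31 34 32
f 33 29 35
f 33 35 34
f 34 35 36
f 34 36 32
f 35 29 37
f 35 37 36
f 36 37 38
f 36 38 32
f 37 29 39
f 37 39 38
f 38 39 40
f 38 40 32
f 39 29 41
f 39 41 40
f 40 41 42
f 40 42 32
f 41 29 43
f 41 43 42
f 42 43 44
f 42 44 32
f 43 29 45
f 43 45 44
f 44 45 46
f 44 46 32
f 45 29 47
f 45 47 46
f 46 47 48
f 46 48 32
f 47 29 49
f 47 49 48
f 48 49 50
f 48 50 32
f 49 29 51
f 49 51 50
f 50 51 52
f 50 52 32
f 51 29 53
f 51 53 52
f 52 53 54
f 52 54 32
f 53 29 55
f 53 55 54
f 54 55 56
f 54 56 32
f 55 29 57
f 55 57 56
f 56 57 58
f 56 58 32
f 57 29 59
f 57 59 58
f 58 59 60
f 58 60 32
f 59 29 30
f 59 30 60
f 60 30 31
f 60 31 32



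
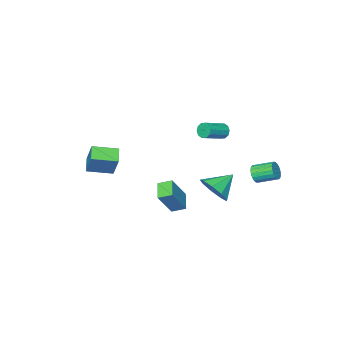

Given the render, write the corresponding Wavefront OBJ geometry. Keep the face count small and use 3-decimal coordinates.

v 1.903 2.369 -1.459
v 2.906 2.448 0.034
v 1.405 2.96 -1.155
v 2.408 3.039 0.337
v 2.552 3.161 -1.937
v 3.555 3.24 -0.445
v 2.054 3.752 -1.634
v 3.057 3.831 -0.141
v -3.194 -0.024 -4.084
v -2.632 -0.265 -3.194
v -4.506 0.124 -3.216
v -2.625 0.465 -3.308
v -2.884 0.966 -3.785
v -3.288 1.004 -4.402
v -3.648 0.56 -4.87
v -3.796 -0.156 -4.971
v -3.662 -0.811 -4.657
v -3.309 -1.098 -4.074
v -2.903 -0.882 -3.497
v 2.126 -4.741 -1.592
v 2.343 -3.968 -0.173
v 0.88 -3.878 -1.87
v 1.098 -3.106 -0.452
v 2.722 -4.034 -2.068
v 2.94 -3.262 -0.65
v 1.477 -3.172 -2.347
v 1.694 -2.399 -0.928
v -3.423 3.11 -1.382
v -3.054 3.136 -0.897
v -3.727 4.095 -0.434
v -4.097 4.07 -0.918
v -2.934 3.305 -1.073
v -3.608 4.264 -0.61
v -2.912 3.435 -1.31
v -3.585 4.394 -0.847
v -2.991 3.501 -1.561
v -3.664 4.46 -1.098
v -3.155 3.49 -1.777
v -3.828 4.449 -1.314
v -3.373 3.403 -1.914
v -4.046 4.362 -1.451
v -3.6 3.259 -1.946
v -4.274 4.218 -1.483
v -3.793 3.085 -1.866
v -4.466 4.044 -1.403
v -3.912 2.916 -1.69
v -4.586 3.875 -1.227
v -3.935 2.786 -1.453
v -4.608 3.745 -0.99
v -3.856 2.72 -1.202
v -4.529 3.679 -0.739
v -3.692 2.731 -0.986
v -4.365 3.69 -0.523
v -3.474 2.818 -0.849
v -4.147 3.777 -0.386
v -3.246 2.962 -0.817
v -3.92 3.921 -0.354
v -2.564 1.369 1.562
v -2.392 1.126 1.123
v -1.045 1.108 1.659
v -1.216 1.351 2.098
v -2.369 1.449 1.076
v -1.022 1.431 1.611
v -2.42 1.741 1.214
v -1.073 1.724 1.749
v -2.526 1.892 1.485
v -1.179 1.874 2.021
v -2.646 1.842 1.785
v -1.299 1.825 2.321
v -2.735 1.612 2.001
v -1.388 1.594 2.537
v -2.758 1.289 2.049
v -1.411 1.271 2.584
v -2.707 0.996 1.911
v -1.36 0.979 2.446
v -2.601 0.846 1.639
v -1.254 0.828 2.175
v -2.481 0.895 1.339
v -1.134 0.878 1.875
f 2 4 1
f 5 2 1
f 1 4 3
f 3 5 1
f 2 8 4
f 6 2 5
f 6 8 2
f 4 8 3
f 7 5 3
f 3 8 7
f 7 6 5
f 8 6 7
f 10 9 12
f 10 12 11
f 12 9 13
f 12 13 11
f 13 9 14
f 13 14 11
f 14 9 15
f 14 15 11
f 15 9 16
f 15 16 11
f 16 9 17
f 16 17 11
f 17 9 18
f 17 18 11
f 18 9 19
f 18 19 11
f 19 9 10
f 19 10 11
f 21 23 20
f 24 21 20
f 20 23 22
f 22 24 20
f 21 27 23
f 25 21 24
f 25 27 21
f 23 27 22
f 26 24 22
f 22 27 26
f 26 25 24
f 27 25 26
f 29 28 32
f 29 32 30
f 30 32 33
f 30 33 31
f 32 28 34
f 32 34 33
f 33 34 35
f 33 35 31
f 34 28 36
f 34 36 35
f 35 36 37
f 35 37 31
f 36 28 38
f 36 38 37
f 37 38 39
f 37 39 31
f 38 28 40
f 38 40 39
f 39 40 41
f 39 41 31
f 40 28 42
f 40 42 41
f 41 42 43
f 41 43 31
f 42 28 44
f 42 44 43
f 43 44 45
f 43 45 31
f 44 28 46
f 44 46 45
f 45 46 47
f 45 47 31
f 46 28 48
f 46 48 47
f 47 48 49
f 47 49 31
f 48 28 50
f 48 50 49
f 49 50 51
f 49 51 31
f 50 28 52
f 50 52 51
f 51 52 53
f 51 53 31
f 52 28 54
f 52 54 53
f 53 54 55
f 53 55 31
f 54 28 56
f 54 56 55
f 55 56 57
f 55 57 31
f 56 28 29
f 56 29 57
f 57 29 30
f 57 30 31
f 59 58 62
f 59 62 60
f 60 62 63
f 60 63 61
f 62 58 64
f 62 64 63
f 63 64 65
f 63 65 61
f 64 58 66
f 64 66 65
f 65 66 67
f 65 67 61
f 66 58 68
f 66 68 67
f 67 68 69
f 67 69 61
f 68 58 70
f 68 70 69
f 69 70 71
f 69 71 61
f 70 58 72
f 70 72 71
f 71 72 73
f 71 73 61
f 72 58 74
f 72 74 73
f 73 74 75
f 73 75 61
f 74 58 76
f 74 76 75
f 75 76 77
f 75 77 61
f 76 58 78
f 76 78 77
f 77 78 79
f 77 79 61
f 78 58 59
f 78 59 79
f 79 59 60
f 79 60 61



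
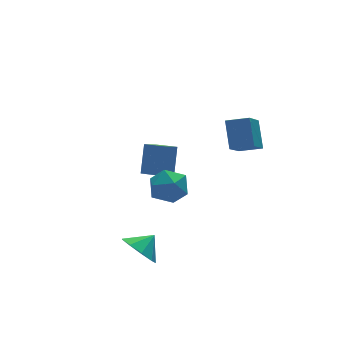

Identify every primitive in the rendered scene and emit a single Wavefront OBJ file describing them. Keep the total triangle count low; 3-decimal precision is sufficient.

v -3.644 -3.214 -3.348
v -2.99 -3.298 -4.203
v -2.716 -3.066 -2.652
v -3.181 -2.592 -4.099
v -3.588 -2.177 -3.644
v -4.022 -2.247 -3.05
v -4.279 -2.77 -2.595
v -4.239 -3.5 -2.493
v -3.921 -4.097 -2.791
v -3.473 -4.28 -3.349
v -3.106 -3.965 -3.907
v 2.102 -3.901 2.679
v 2.433 -2.829 3.902
v 1.144 -3.262 2.379
v 1.475 -2.19 3.602
v 3.225 -2.81 1.418
v 3.556 -1.738 2.641
v 2.267 -2.171 1.118
v 2.598 -1.099 2.341
v -0.461 0.68 -1.737
v 0.141 1.493 -0.272
v -1.034 1.862 -2.157
v -0.433 2.675 -0.693
v 0.333 0.905 -2.187
v 0.934 1.718 -0.723
v -0.241 2.087 -2.608
v 0.361 2.9 -1.143
v -1.293 0.118 -2.671
v -0.349 0.731 -2.823
v -0.491 -0.771 -1.277
v 0.453 -0.158 -1.429
v -0.489 0.338 -1.033
v -0.985 0.888 -1.895
v 0.145 -0.928 -2.205
v -0.351 -0.378 -3.067
v 0.539 0.085 -2.535
v 0.148 0.867 -1.811
v -0.988 -0.907 -2.289
v -1.379 -0.125 -1.565
f 2 1 4
f 2 4 3
f 4 1 5
f 4 5 3
f 5 1 6
f 5 6 3
f 6 1 7
f 6 7 3
f 7 1 8
f 7 8 3
f 8 1 9
f 8 9 3
f 9 1 10
f 9 10 3
f 10 1 11
f 10 11 3
f 11 1 2
f 11 2 3
f 13 15 12
f 16 13 12
f 12 15 14
f 14 16 12
f 13 19 15
f 17 13 16
f 17 19 13
f 15 19 14
f 18 16 14
f 14 19 18
f 18 17 16
f 19 17 18
f 21 23 20
f 24 21 20
f 20 23 22
f 22 24 20
f 21 27 23
f 25 21 24
f 25 27 21
f 23 27 22
f 26 24 22
f 22 27 26
f 26 25 24
f 27 25 26
f 28 39 33
f 28 33 29
f 28 29 35
f 28 35 38
f 28 38 39
f 29 33 37
f 33 39 32
f 39 38 30
f 38 35 34
f 35 29 36
f 31 37 32
f 31 32 30
f 31 30 34
f 31 34 36
f 31 36 37
f 32 37 33
f 30 32 39
f 34 30 38
f 36 34 35
f 37 36 29



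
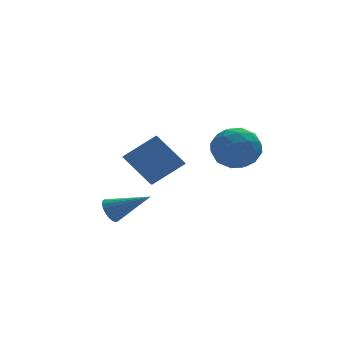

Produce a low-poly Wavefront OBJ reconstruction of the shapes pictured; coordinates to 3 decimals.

v -4.486 0.432 -0.413
v -4.119 0.484 -0.971
v -2.914 -0.312 0.553
v -4.076 0.731 -0.85
v -4.104 0.927 -0.654
v -4.199 1.037 -0.416
v -4.343 1.042 -0.177
v -4.511 0.942 0.021
v -4.676 0.754 0.143
v -4.808 0.51 0.17
v -4.884 0.252 0.096
v -4.891 0.026 -0.067
v -4.829 -0.13 -0.289
v -4.707 -0.189 -0.532
v -4.547 -0.141 -0.755
v -4.377 0.007 -0.919
v -4.225 0.228 -0.995
v -3.026 4.14 1.143
v -3.331 3.307 1.605
v -1.472 4.195 2.271
v -1.778 3.363 2.733
v -2.062 3.077 -0.133
v -2.368 2.245 0.329
v -0.509 3.133 0.995
v -0.814 2.3 1.457
v 0.234 1.717 2.649
v 1.226 2.32 2.275
v 1.274 0.04 2.705
v 2.266 0.643 2.331
v 1.815 0.844 3.446
v 1.172 1.881 3.411
v 1.328 0.479 1.569
v 0.685 1.516 1.534
v 1.902 1.555 1.607
v 2.203 1.78 2.767
v 0.297 0.58 2.213
v 0.598 0.805 3.373
v 0.639 2.165 2.457
v 1.861 0.195 2.523
v 1.596 0.313 3.179
v 2.179 0.667 2.959
v 0.607 1.907 3.125
v 1.19 2.262 2.905
v 1.536 1.395 3.594
v 1.31 0.098 2.075
v 1.893 0.453 1.855
v 0.321 1.693 2.021
v 0.904 2.047 1.801
v 0.964 0.965 1.386
v 1.619 2.07 1.844
v 2.23 1.085 1.877
v 1.679 0.989 1.429
v 1.301 1.598 1.409
v 1.796 2.203 2.526
v 2.407 1.217 2.559
v 2.142 1.336 3.215
v 1.764 1.945 3.194
v 2.193 1.753 2.134
v 0.093 1.143 2.421
v 0.704 0.157 2.454
v 0.736 0.415 1.786
v 0.358 1.024 1.765
v 0.27 1.275 3.103
v 0.881 0.29 3.136
v 1.199 0.762 3.571
v 0.821 1.371 3.551
v 0.307 0.607 2.846
f 2 1 4
f 2 4 3
f 4 1 5
f 4 5 3
f 5 1 6
f 5 6 3
f 6 1 7
f 6 7 3
f 7 1 8
f 7 8 3
f 8 1 9
f 8 9 3
f 9 1 10
f 9 10 3
f 10 1 11
f 10 11 3
f 11 1 12
f 11 12 3
f 12 1 13
f 12 13 3
f 13 1 14
f 13 14 3
f 14 1 15
f 14 15 3
f 15 1 16
f 15 16 3
f 16 1 17
f 16 17 3
f 17 1 2
f 17 2 3
f 19 21 18
f 22 19 18
f 18 21 20
f 20 22 18
f 19 25 21
f 23 19 22
f 23 25 19
f 21 25 20
f 24 22 20
f 20 25 24
f 24 23 22
f 25 23 24
f 26 63 42
f 63 37 66
f 42 66 31
f 63 66 42
f 26 42 38
f 42 31 43
f 38 43 27
f 42 43 38
f 26 38 47
f 38 27 48
f 47 48 33
f 38 48 47
f 26 47 59
f 47 33 62
f 59 62 36
f 47 62 59
f 26 59 63
f 59 36 67
f 63 67 37
f 59 67 63
f 27 43 54
f 43 31 57
f 54 57 35
f 43 57 54
f 31 66 44
f 66 37 65
f 44 65 30
f 66 65 44
f 37 67 64
f 67 36 60
f 64 60 28
f 67 60 64
f 36 62 61
f 62 33 49
f 61 49 32
f 62 49 61
f 33 48 53
f 48 27 50
f 53 50 34
f 48 50 53
f 29 55 41
f 55 35 56
f 41 56 30
f 55 56 41
f 29 41 39
f 41 30 40
f 39 40 28
f 41 40 39
f 29 39 46
f 39 28 45
f 46 45 32
f 39 45 46
f 29 46 51
f 46 32 52
f 51 52 34
f 46 52 51
f 29 51 55
f 51 34 58
f 55 58 35
f 51 58 55
f 30 56 44
f 56 35 57
f 44 57 31
f 56 57 44
f 28 40 64
f 40 30 65
f 64 65 37
f 40 65 64
f 32 45 61
f 45 28 60
f 61 60 36
f 45 60 61
f 34 52 53
f 52 32 49
f 53 49 33
f 52 49 53
f 35 58 54
f 58 34 50
f 54 50 27
f 58 50 54

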